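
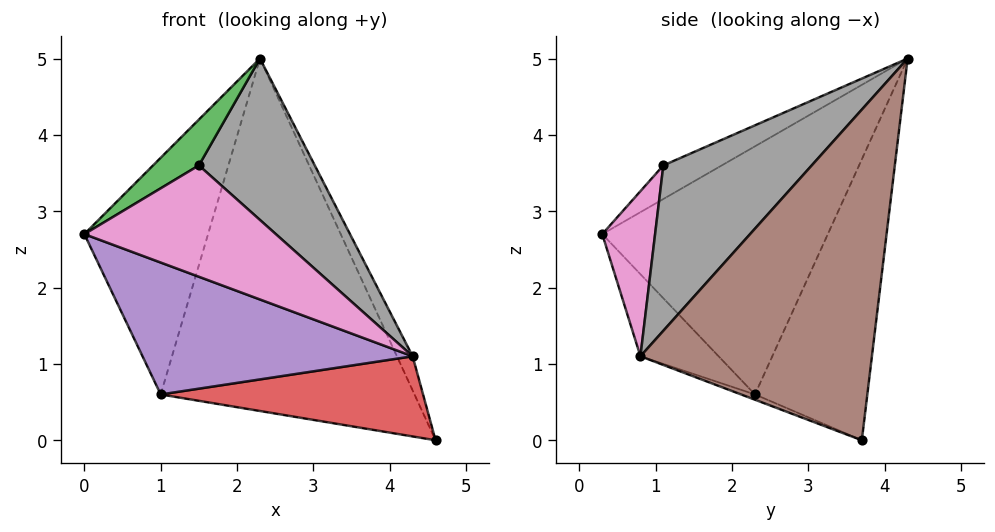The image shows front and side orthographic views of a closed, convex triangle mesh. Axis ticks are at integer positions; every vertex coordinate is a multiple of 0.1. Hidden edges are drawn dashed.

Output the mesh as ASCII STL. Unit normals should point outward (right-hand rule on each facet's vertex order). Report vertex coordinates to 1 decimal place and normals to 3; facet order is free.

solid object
 facet normal -0.876 0.480 0.040
  outer loop
   vertex 1.0 2.3 0.6
   vertex 0.0 0.3 2.7
   vertex 2.3 4.3 5.0
  endloop
 endfacet
 facet normal -0.388 0.877 -0.284
  outer loop
   vertex 1.0 2.3 0.6
   vertex 2.3 4.3 5.0
   vertex 4.6 3.7 0.0
  endloop
 endfacet
 facet normal -0.373 -0.292 0.881
  outer loop
   vertex 1.5 1.1 3.6
   vertex 2.3 4.3 5.0
   vertex 0.0 0.3 2.7
  endloop
 endfacet
 facet normal -0.019 -0.353 -0.935
  outer loop
   vertex 4.3 0.8 1.1
   vertex 1.0 2.3 0.6
   vertex 4.6 3.7 0.0
  endloop
 endfacet
 facet normal -0.192 -0.663 -0.723
  outer loop
   vertex 4.3 0.8 1.1
   vertex 0.0 0.3 2.7
   vertex 1.0 2.3 0.6
  endloop
 endfacet
 facet normal 0.910 0.062 0.411
  outer loop
   vertex 4.3 0.8 1.1
   vertex 4.6 3.7 0.0
   vertex 2.3 4.3 5.0
  endloop
 endfacet
 facet normal 0.246 -0.891 0.382
  outer loop
   vertex 4.3 0.8 1.1
   vertex 1.5 1.1 3.6
   vertex 0.0 0.3 2.7
  endloop
 endfacet
 facet normal 0.570 -0.445 0.691
  outer loop
   vertex 4.3 0.8 1.1
   vertex 2.3 4.3 5.0
   vertex 1.5 1.1 3.6
  endloop
 endfacet
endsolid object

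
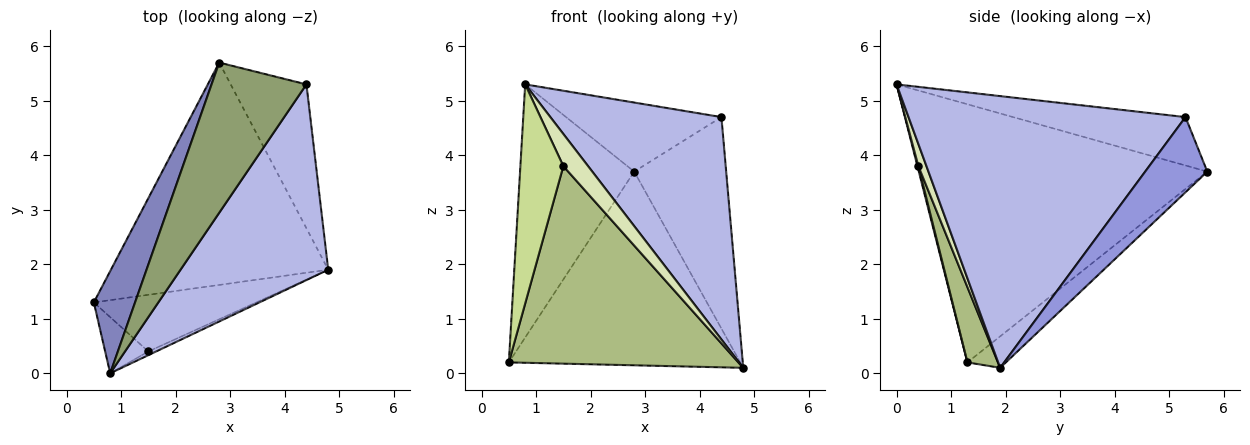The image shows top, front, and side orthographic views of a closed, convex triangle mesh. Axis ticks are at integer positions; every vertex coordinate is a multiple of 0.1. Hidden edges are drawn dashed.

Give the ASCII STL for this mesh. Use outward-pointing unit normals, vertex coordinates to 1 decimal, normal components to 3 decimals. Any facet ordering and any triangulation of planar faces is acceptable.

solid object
 facet normal -0.109 0.653 -0.750
  outer loop
   vertex 2.8 5.7 3.7
   vertex 4.8 1.9 0.1
   vertex 0.5 1.3 0.2
  endloop
 endfacet
 facet normal -0.920 0.364 0.147
  outer loop
   vertex 0.8 0.0 5.3
   vertex 2.8 5.7 3.7
   vertex 0.5 1.3 0.2
  endloop
 endfacet
 facet normal 0.487 0.722 -0.491
  outer loop
   vertex 4.4 5.3 4.7
   vertex 4.8 1.9 0.1
   vertex 2.8 5.7 3.7
  endloop
 endfacet
 facet normal 0.772 -0.477 0.420
  outer loop
   vertex 4.4 5.3 4.7
   vertex 0.8 0.0 5.3
   vertex 4.8 1.9 0.1
  endloop
 endfacet
 facet normal -0.420 0.379 0.824
  outer loop
   vertex 4.4 5.3 4.7
   vertex 2.8 5.7 3.7
   vertex 0.8 0.0 5.3
  endloop
 endfacet
 facet normal 0.127 -0.953 -0.274
  outer loop
   vertex 1.5 0.4 3.8
   vertex 0.5 1.3 0.2
   vertex 4.8 1.9 0.1
  endloop
 endfacet
 facet normal 0.022 -0.968 -0.248
  outer loop
   vertex 1.5 0.4 3.8
   vertex 0.8 0.0 5.3
   vertex 0.5 1.3 0.2
  endloop
 endfacet
 facet normal 0.308 -0.945 -0.108
  outer loop
   vertex 1.5 0.4 3.8
   vertex 4.8 1.9 0.1
   vertex 0.8 0.0 5.3
  endloop
 endfacet
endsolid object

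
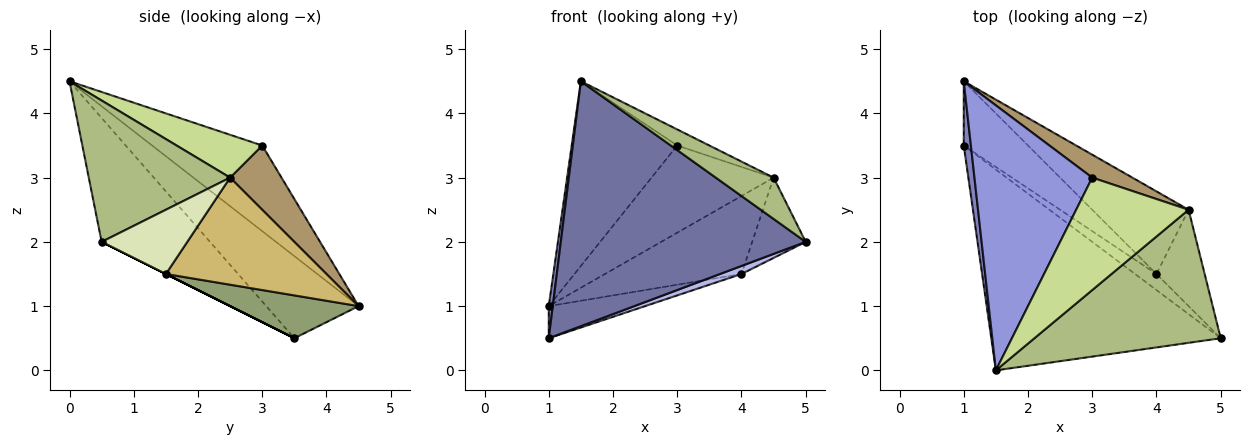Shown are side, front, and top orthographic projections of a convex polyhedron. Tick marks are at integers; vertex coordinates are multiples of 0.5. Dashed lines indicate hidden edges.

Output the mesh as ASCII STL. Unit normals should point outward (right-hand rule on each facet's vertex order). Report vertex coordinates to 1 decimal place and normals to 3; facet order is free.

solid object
 facet normal -0.324 -0.732 -0.600
  outer loop
   vertex 1.5 0.0 4.5
   vertex 1.0 3.5 0.5
   vertex 5.0 0.5 2.0
  endloop
 endfacet
 facet normal -0.995 -0.043 0.087
  outer loop
   vertex 1.0 4.5 1.0
   vertex 1.0 3.5 0.5
   vertex 1.5 0.0 4.5
  endloop
 endfacet
 facet normal -0.512 0.491 0.705
  outer loop
   vertex 3.0 3.0 3.5
   vertex 1.0 4.5 1.0
   vertex 1.5 0.0 4.5
  endloop
 endfacet
 facet normal 0.000 -0.447 -0.894
  outer loop
   vertex 4.0 1.5 1.5
   vertex 5.0 0.5 2.0
   vertex 1.0 3.5 0.5
  endloop
 endfacet
 facet normal 0.512 0.384 -0.768
  outer loop
   vertex 4.0 1.5 1.5
   vertex 1.0 3.5 0.5
   vertex 1.0 4.5 1.0
  endloop
 endfacet
 facet normal 0.587 -0.240 0.773
  outer loop
   vertex 4.5 2.5 3.0
   vertex 1.5 0.0 4.5
   vertex 5.0 0.5 2.0
  endloop
 endfacet
 facet normal 0.353 0.132 0.926
  outer loop
   vertex 4.5 2.5 3.0
   vertex 3.0 3.0 3.5
   vertex 1.5 0.0 4.5
  endloop
 endfacet
 facet normal 0.716 0.447 -0.537
  outer loop
   vertex 4.5 2.5 3.0
   vertex 5.0 0.5 2.0
   vertex 4.0 1.5 1.5
  endloop
 endfacet
 facet normal 0.377 0.896 0.236
  outer loop
   vertex 4.5 2.5 3.0
   vertex 1.0 4.5 1.0
   vertex 3.0 3.0 3.5
  endloop
 endfacet
 facet normal 0.628 0.534 -0.566
  outer loop
   vertex 4.5 2.5 3.0
   vertex 4.0 1.5 1.5
   vertex 1.0 4.5 1.0
  endloop
 endfacet
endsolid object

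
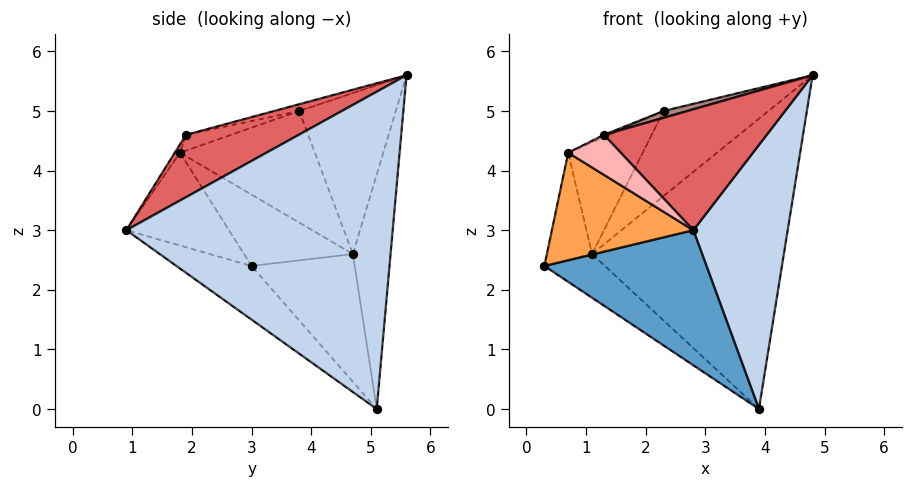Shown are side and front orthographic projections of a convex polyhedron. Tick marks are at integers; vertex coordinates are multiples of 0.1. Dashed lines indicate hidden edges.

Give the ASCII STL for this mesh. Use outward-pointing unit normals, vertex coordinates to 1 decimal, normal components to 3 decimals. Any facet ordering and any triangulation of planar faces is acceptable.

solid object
 facet normal -0.242 -0.521 -0.818
  outer loop
   vertex 3.9 5.1 0.0
   vertex 2.8 0.9 3.0
   vertex 0.3 3.0 2.4
  endloop
 endfacet
 facet normal 0.936 -0.331 -0.121
  outer loop
   vertex 3.9 5.1 0.0
   vertex 4.8 5.6 5.6
   vertex 2.8 0.9 3.0
  endloop
 endfacet
 facet normal -0.547 -0.755 -0.362
  outer loop
   vertex 0.7 1.8 4.3
   vertex 0.3 3.0 2.4
   vertex 2.8 0.9 3.0
  endloop
 endfacet
 facet normal -0.657 0.385 -0.648
  outer loop
   vertex 1.1 4.7 2.6
   vertex 3.9 5.1 0.0
   vertex 0.3 3.0 2.4
  endloop
 endfacet
 facet normal -0.192 0.980 -0.057
  outer loop
   vertex 1.1 4.7 2.6
   vertex 4.8 5.6 5.6
   vertex 3.9 5.1 0.0
  endloop
 endfacet
 facet normal -0.846 0.351 0.400
  outer loop
   vertex 1.1 4.7 2.6
   vertex 0.3 3.0 2.4
   vertex 0.7 1.8 4.3
  endloop
 endfacet
 facet normal 0.393 -0.568 0.723
  outer loop
   vertex 1.3 1.9 4.6
   vertex 2.8 0.9 3.0
   vertex 4.8 5.6 5.6
  endloop
 endfacet
 facet normal -0.087 -0.879 0.468
  outer loop
   vertex 1.3 1.9 4.6
   vertex 0.7 1.8 4.3
   vertex 2.8 0.9 3.0
  endloop
 endfacet
 facet normal -0.577 0.627 0.524
  outer loop
   vertex 2.3 3.8 5.0
   vertex 4.8 5.6 5.6
   vertex 1.1 4.7 2.6
  endloop
 endfacet
 facet normal -0.744 0.411 0.526
  outer loop
   vertex 2.3 3.8 5.0
   vertex 1.1 4.7 2.6
   vertex 0.7 1.8 4.3
  endloop
 endfacet
 facet normal -0.140 -0.133 0.981
  outer loop
   vertex 2.3 3.8 5.0
   vertex 1.3 1.9 4.6
   vertex 4.8 5.6 5.6
  endloop
 endfacet
 facet normal -0.453 0.051 0.890
  outer loop
   vertex 2.3 3.8 5.0
   vertex 0.7 1.8 4.3
   vertex 1.3 1.9 4.6
  endloop
 endfacet
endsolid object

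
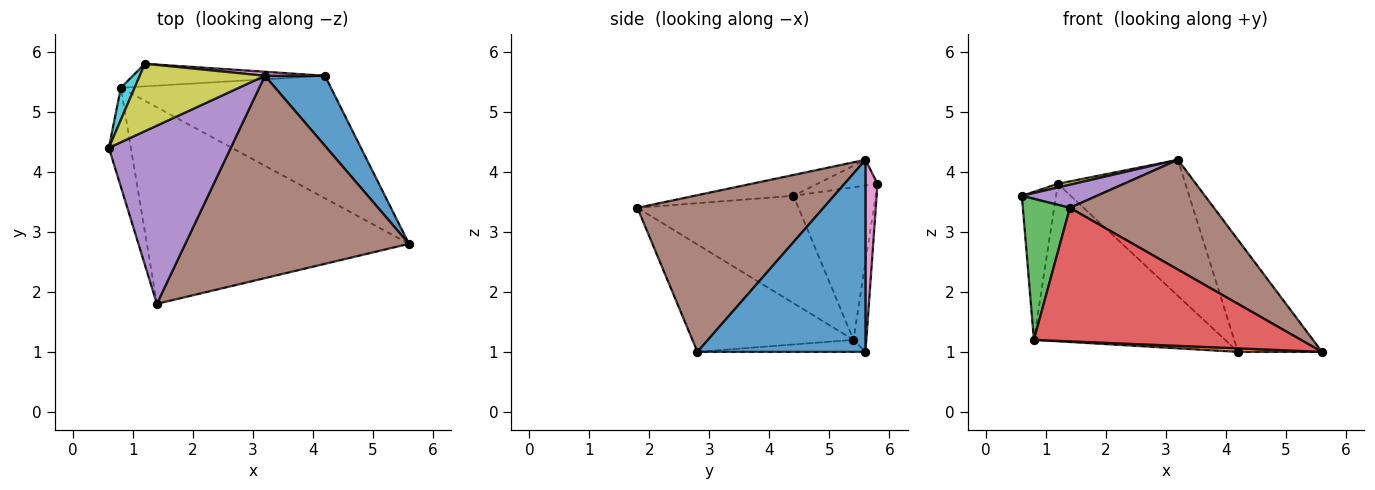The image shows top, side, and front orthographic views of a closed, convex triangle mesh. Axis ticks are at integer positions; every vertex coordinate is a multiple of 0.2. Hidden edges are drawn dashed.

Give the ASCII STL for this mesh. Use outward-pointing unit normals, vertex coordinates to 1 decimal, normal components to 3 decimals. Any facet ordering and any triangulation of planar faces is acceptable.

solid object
 facet normal 0.861 0.431 0.269
  outer loop
   vertex 3.2 5.6 4.2
   vertex 5.6 2.8 1.0
   vertex 4.2 5.6 1.0
  endloop
 endfacet
 facet normal -0.057 -0.029 -0.998
  outer loop
   vertex 0.8 5.4 1.2
   vertex 4.2 5.6 1.0
   vertex 5.6 2.8 1.0
  endloop
 endfacet
 facet normal -0.942 -0.275 -0.193
  outer loop
   vertex 1.4 1.8 3.4
   vertex 0.6 4.4 3.6
   vertex 0.8 5.4 1.2
  endloop
 endfacet
 facet normal -0.321 -0.532 -0.783
  outer loop
   vertex 1.4 1.8 3.4
   vertex 0.8 5.4 1.2
   vertex 5.6 2.8 1.0
  endloop
 endfacet
 facet normal -0.167 -0.127 0.978
  outer loop
   vertex 1.4 1.8 3.4
   vertex 3.2 5.6 4.2
   vertex 0.6 4.4 3.6
  endloop
 endfacet
 facet normal 0.524 -0.406 0.748
  outer loop
   vertex 1.4 1.8 3.4
   vertex 5.6 2.8 1.0
   vertex 3.2 5.6 4.2
  endloop
 endfacet
 facet normal 0.094 0.995 0.029
  outer loop
   vertex 1.2 5.8 3.8
   vertex 3.2 5.6 4.2
   vertex 4.2 5.6 1.0
  endloop
 endfacet
 facet normal -0.066 0.988 -0.142
  outer loop
   vertex 1.2 5.8 3.8
   vertex 4.2 5.6 1.0
   vertex 0.8 5.4 1.2
  endloop
 endfacet
 facet normal -0.201 -0.054 0.978
  outer loop
   vertex 1.2 5.8 3.8
   vertex 0.6 4.4 3.6
   vertex 3.2 5.6 4.2
  endloop
 endfacet
 facet normal -0.920 0.383 0.083
  outer loop
   vertex 1.2 5.8 3.8
   vertex 0.8 5.4 1.2
   vertex 0.6 4.4 3.6
  endloop
 endfacet
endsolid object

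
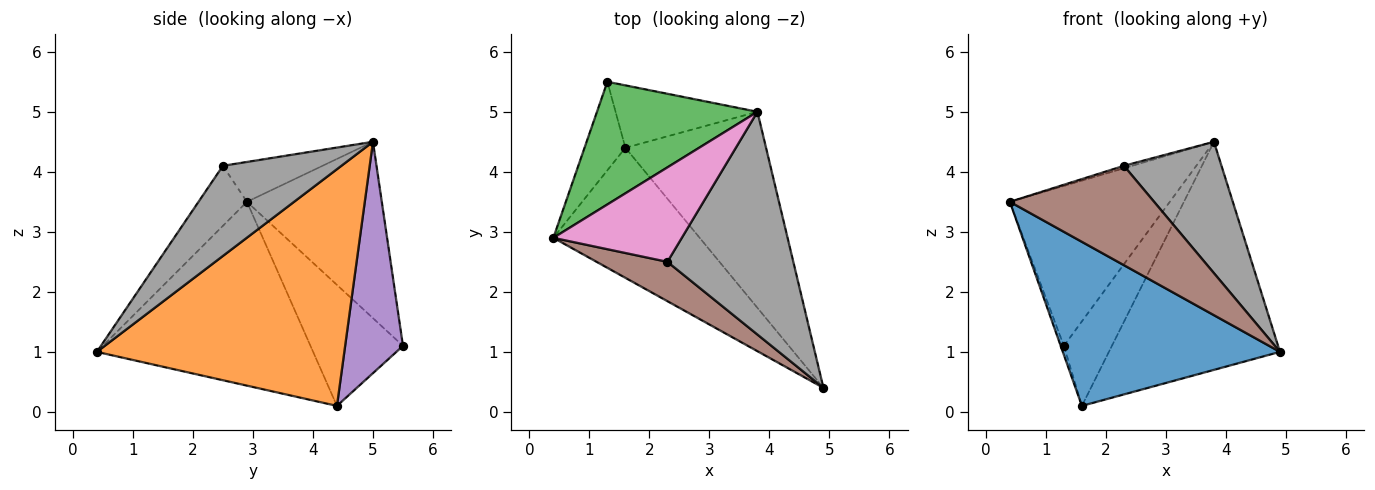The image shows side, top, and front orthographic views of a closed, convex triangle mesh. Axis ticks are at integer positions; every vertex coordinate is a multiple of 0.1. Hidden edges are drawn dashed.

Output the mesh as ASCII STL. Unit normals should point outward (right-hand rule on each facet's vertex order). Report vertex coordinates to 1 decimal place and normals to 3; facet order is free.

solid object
 facet normal -0.615 -0.618 -0.490
  outer loop
   vertex 1.6 4.4 0.1
   vertex 4.9 0.4 1.0
   vertex 0.4 2.9 3.5
  endloop
 endfacet
 facet normal 0.739 0.511 -0.439
  outer loop
   vertex 1.6 4.4 0.1
   vertex 3.8 5.0 4.5
   vertex 4.9 0.4 1.0
  endloop
 endfacet
 facet normal -0.556 0.659 0.506
  outer loop
   vertex 1.3 5.5 1.1
   vertex 0.4 2.9 3.5
   vertex 3.8 5.0 4.5
  endloop
 endfacet
 facet normal -0.947 0.033 -0.320
  outer loop
   vertex 1.3 5.5 1.1
   vertex 1.6 4.4 0.1
   vertex 0.4 2.9 3.5
  endloop
 endfacet
 facet normal 0.696 0.578 -0.427
  outer loop
   vertex 1.3 5.5 1.1
   vertex 3.8 5.0 4.5
   vertex 1.6 4.4 0.1
  endloop
 endfacet
 facet normal -0.298 -0.888 0.351
  outer loop
   vertex 2.3 2.5 4.1
   vertex 0.4 2.9 3.5
   vertex 4.9 0.4 1.0
  endloop
 endfacet
 facet normal -0.296 0.025 0.955
  outer loop
   vertex 2.3 2.5 4.1
   vertex 3.8 5.0 4.5
   vertex 0.4 2.9 3.5
  endloop
 endfacet
 facet normal 0.525 -0.432 0.733
  outer loop
   vertex 2.3 2.5 4.1
   vertex 4.9 0.4 1.0
   vertex 3.8 5.0 4.5
  endloop
 endfacet
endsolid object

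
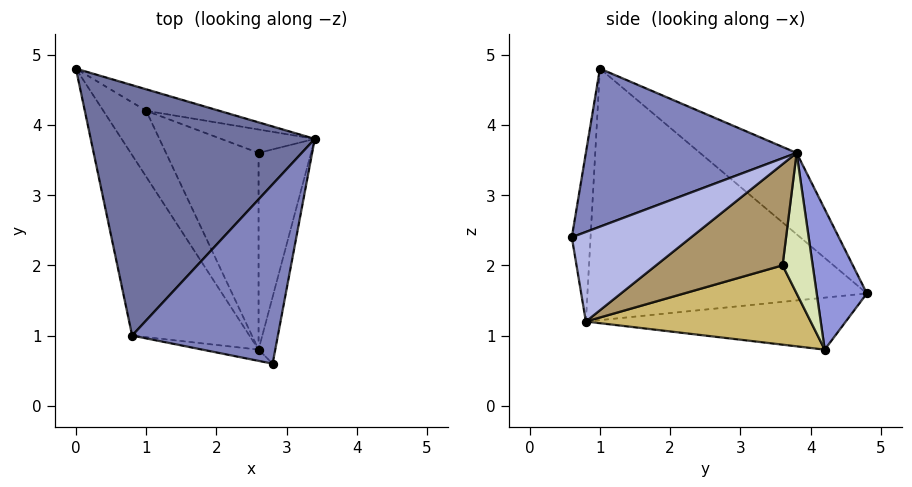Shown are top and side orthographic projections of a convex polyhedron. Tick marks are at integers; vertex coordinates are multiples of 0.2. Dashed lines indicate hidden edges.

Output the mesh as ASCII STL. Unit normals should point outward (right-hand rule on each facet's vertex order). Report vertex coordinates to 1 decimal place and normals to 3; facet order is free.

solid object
 facet normal -0.277 0.584 0.763
  outer loop
   vertex 0.8 1.0 4.8
   vertex 3.4 3.8 3.6
   vertex 0.0 4.8 1.6
  endloop
 endfacet
 facet normal 0.684 -0.365 0.631
  outer loop
   vertex 2.8 0.6 2.4
   vertex 3.4 3.8 3.6
   vertex 0.8 1.0 4.8
  endloop
 endfacet
 facet normal 0.382 0.902 -0.199
  outer loop
   vertex 1.0 4.2 0.8
   vertex 0.0 4.8 1.6
   vertex 3.4 3.8 3.6
  endloop
 endfacet
 facet normal 0.977 -0.115 -0.182
  outer loop
   vertex 2.6 0.8 1.2
   vertex 3.4 3.8 3.6
   vertex 2.8 0.6 2.4
  endloop
 endfacet
 facet normal -0.314 -0.943 -0.105
  outer loop
   vertex 2.6 0.8 1.2
   vertex 2.8 0.6 2.4
   vertex 0.8 1.0 4.8
  endloop
 endfacet
 facet normal -0.795 -0.480 -0.371
  outer loop
   vertex 2.6 0.8 1.2
   vertex 0.8 1.0 4.8
   vertex 0.0 4.8 1.6
  endloop
 endfacet
 facet normal -0.707 -0.401 -0.583
  outer loop
   vertex 2.6 0.8 1.2
   vertex 0.0 4.8 1.6
   vertex 1.0 4.2 0.8
  endloop
 endfacet
 facet normal 0.557 0.743 -0.371
  outer loop
   vertex 2.6 3.6 2.0
   vertex 1.0 4.2 0.8
   vertex 3.4 3.8 3.6
  endloop
 endfacet
 facet normal 0.880 0.130 -0.456
  outer loop
   vertex 2.6 3.6 2.0
   vertex 3.4 3.8 3.6
   vertex 2.6 0.8 1.2
  endloop
 endfacet
 facet normal 0.636 0.212 -0.742
  outer loop
   vertex 2.6 3.6 2.0
   vertex 2.6 0.8 1.2
   vertex 1.0 4.2 0.8
  endloop
 endfacet
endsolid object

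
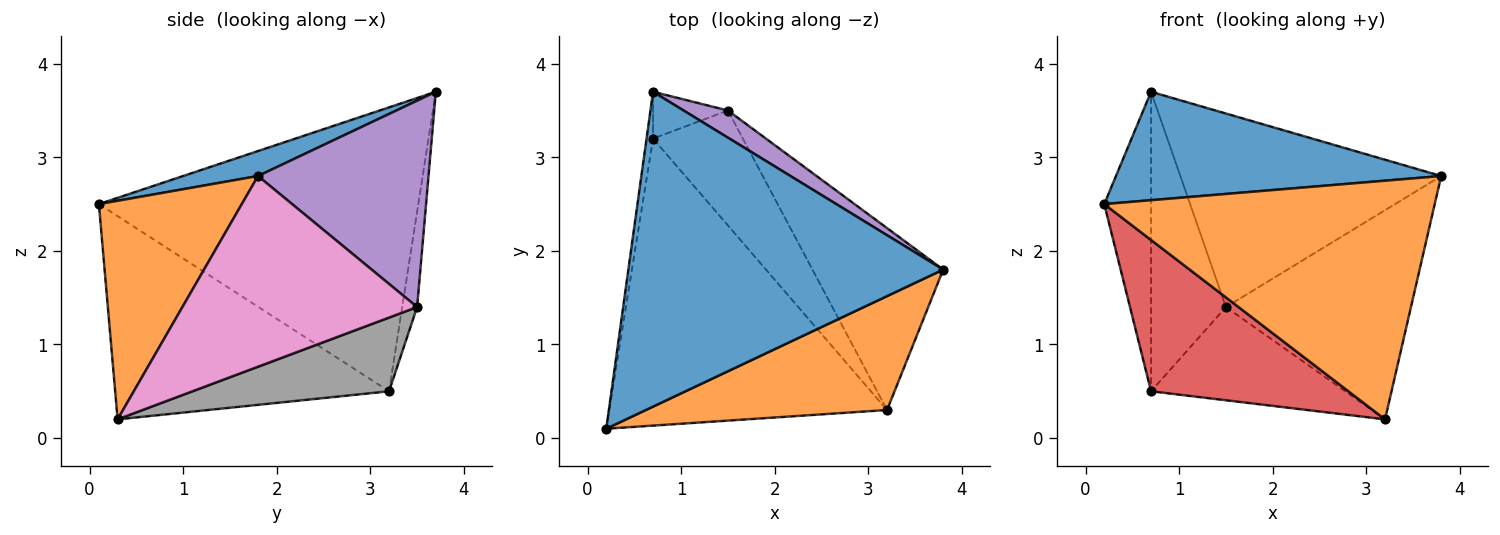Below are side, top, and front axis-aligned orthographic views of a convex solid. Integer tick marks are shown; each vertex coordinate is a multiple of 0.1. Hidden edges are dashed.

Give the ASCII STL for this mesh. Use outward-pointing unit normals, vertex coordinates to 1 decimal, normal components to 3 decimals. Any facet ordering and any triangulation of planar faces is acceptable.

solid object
 facet normal 0.075 -0.325 0.943
  outer loop
   vertex 0.7 3.7 3.7
   vertex 0.2 0.1 2.5
   vertex 3.8 1.8 2.8
  endloop
 endfacet
 facet normal 0.364 -0.841 0.401
  outer loop
   vertex 3.2 0.3 0.2
   vertex 3.8 1.8 2.8
   vertex 0.2 0.1 2.5
  endloop
 endfacet
 facet normal -0.989 0.145 -0.023
  outer loop
   vertex 0.7 3.2 0.5
   vertex 0.2 0.1 2.5
   vertex 0.7 3.7 3.7
  endloop
 endfacet
 facet normal -0.543 -0.392 -0.743
  outer loop
   vertex 0.7 3.2 0.5
   vertex 3.2 0.3 0.2
   vertex 0.2 0.1 2.5
  endloop
 endfacet
 facet normal 0.543 0.831 0.117
  outer loop
   vertex 1.5 3.5 1.4
   vertex 0.7 3.7 3.7
   vertex 3.8 1.8 2.8
  endloop
 endfacet
 facet normal -0.193 0.969 -0.151
  outer loop
   vertex 1.5 3.5 1.4
   vertex 0.7 3.2 0.5
   vertex 0.7 3.7 3.7
  endloop
 endfacet
 facet normal 0.691 0.545 -0.474
  outer loop
   vertex 1.5 3.5 1.4
   vertex 3.8 1.8 2.8
   vertex 3.2 0.3 0.2
  endloop
 endfacet
 facet normal 0.538 0.531 -0.655
  outer loop
   vertex 1.5 3.5 1.4
   vertex 3.2 0.3 0.2
   vertex 0.7 3.2 0.5
  endloop
 endfacet
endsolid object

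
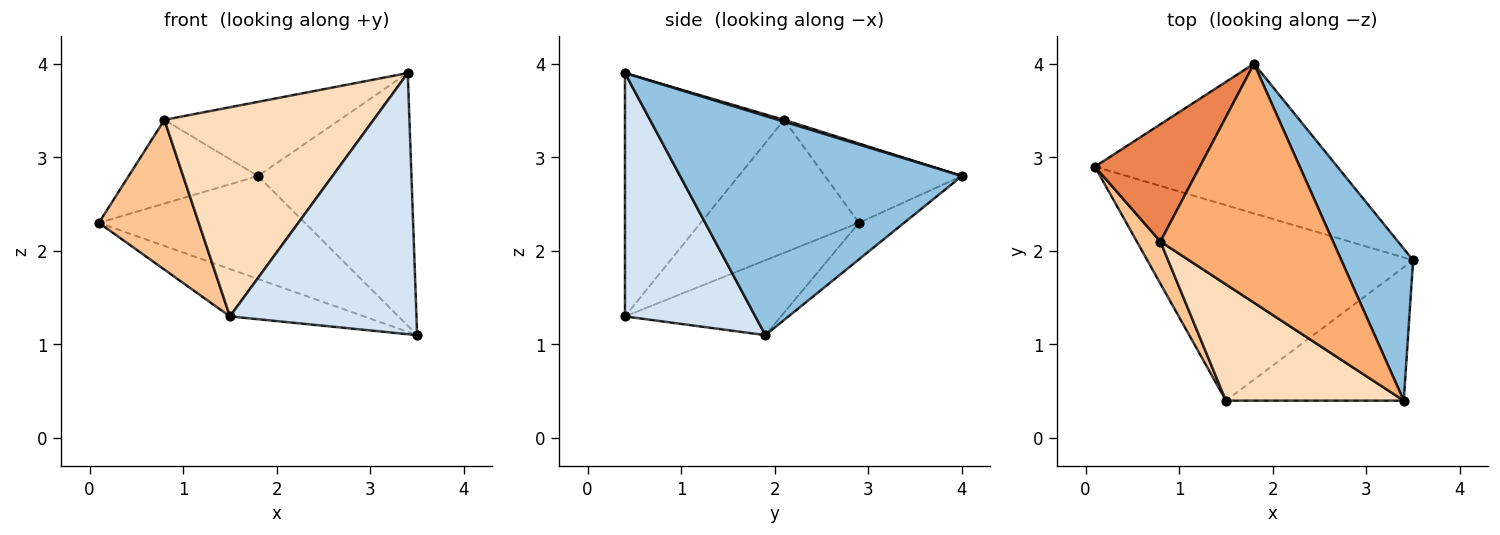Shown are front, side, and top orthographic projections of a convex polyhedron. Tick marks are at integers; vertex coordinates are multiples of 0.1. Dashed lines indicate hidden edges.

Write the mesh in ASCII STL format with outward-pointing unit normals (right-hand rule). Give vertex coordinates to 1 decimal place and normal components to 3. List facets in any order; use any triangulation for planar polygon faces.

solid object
 facet normal -0.123 0.562 -0.818
  outer loop
   vertex 1.8 4.0 2.8
   vertex 3.5 1.9 1.1
   vertex 0.1 2.9 2.3
  endloop
 endfacet
 facet normal 0.844 0.460 0.276
  outer loop
   vertex 3.4 0.4 3.9
   vertex 3.5 1.9 1.1
   vertex 1.8 4.0 2.8
  endloop
 endfacet
 facet normal -0.264 0.227 -0.937
  outer loop
   vertex 1.5 0.4 1.3
   vertex 0.1 2.9 2.3
   vertex 3.5 1.9 1.1
  endloop
 endfacet
 facet normal 0.528 -0.756 -0.386
  outer loop
   vertex 1.5 0.4 1.3
   vertex 3.5 1.9 1.1
   vertex 3.4 0.4 3.9
  endloop
 endfacet
 facet normal -0.524 0.495 0.693
  outer loop
   vertex 0.8 2.1 3.4
   vertex 1.8 4.0 2.8
   vertex 0.1 2.9 2.3
  endloop
 endfacet
 facet normal 0.010 0.296 0.955
  outer loop
   vertex 0.8 2.1 3.4
   vertex 3.4 0.4 3.9
   vertex 1.8 4.0 2.8
  endloop
 endfacet
 facet normal -0.836 -0.528 0.148
  outer loop
   vertex 0.8 2.1 3.4
   vertex 0.1 2.9 2.3
   vertex 1.5 0.4 1.3
  endloop
 endfacet
 facet normal -0.554 -0.728 0.405
  outer loop
   vertex 0.8 2.1 3.4
   vertex 1.5 0.4 1.3
   vertex 3.4 0.4 3.9
  endloop
 endfacet
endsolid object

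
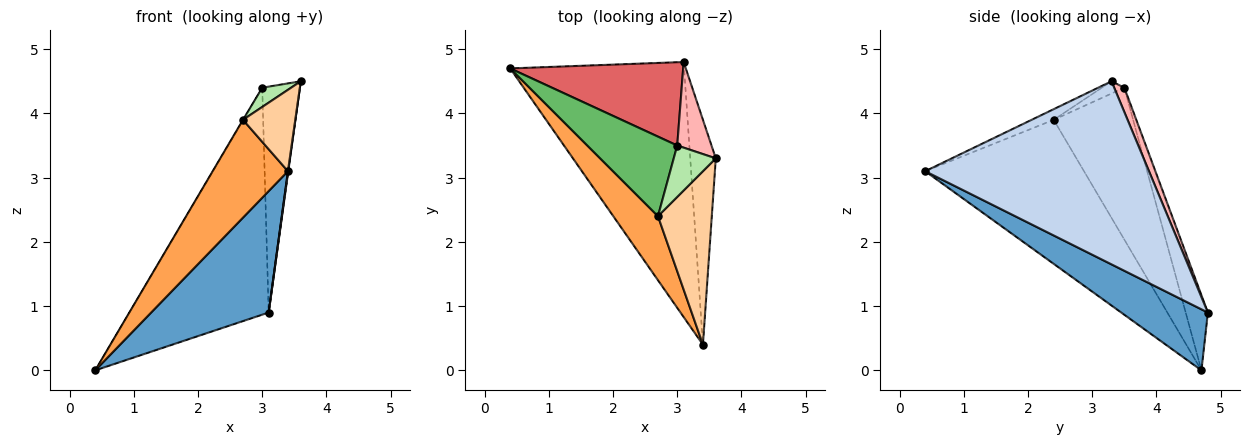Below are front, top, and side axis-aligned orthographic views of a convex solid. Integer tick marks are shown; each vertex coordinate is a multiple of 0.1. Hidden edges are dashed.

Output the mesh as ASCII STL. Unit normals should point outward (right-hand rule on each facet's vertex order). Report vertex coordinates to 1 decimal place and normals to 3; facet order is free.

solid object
 facet normal 0.302 -0.410 -0.861
  outer loop
   vertex 3.1 4.8 0.9
   vertex 3.4 0.4 3.1
   vertex 0.4 4.7 0.0
  endloop
 endfacet
 facet normal 0.990 -0.002 -0.138
  outer loop
   vertex 3.1 4.8 0.9
   vertex 3.6 3.3 4.5
   vertex 3.4 0.4 3.1
  endloop
 endfacet
 facet normal -0.870 -0.412 0.270
  outer loop
   vertex 2.7 2.4 3.9
   vertex 0.4 4.7 0.0
   vertex 3.4 0.4 3.1
  endloop
 endfacet
 facet normal -0.176 -0.418 0.891
  outer loop
   vertex 2.7 2.4 3.9
   vertex 3.4 0.4 3.1
   vertex 3.6 3.3 4.5
  endloop
 endfacet
 facet normal -0.861 0.003 0.509
  outer loop
   vertex 3.0 3.5 4.4
   vertex 0.4 4.7 0.0
   vertex 2.7 2.4 3.9
  endloop
 endfacet
 facet normal -0.263 -0.339 0.903
  outer loop
   vertex 3.0 3.5 4.4
   vertex 2.7 2.4 3.9
   vertex 3.6 3.3 4.5
  endloop
 endfacet
 facet normal -0.148 0.928 0.341
  outer loop
   vertex 3.0 3.5 4.4
   vertex 3.1 4.8 0.9
   vertex 0.4 4.7 0.0
  endloop
 endfacet
 facet normal 0.245 0.907 0.344
  outer loop
   vertex 3.0 3.5 4.4
   vertex 3.6 3.3 4.5
   vertex 3.1 4.8 0.9
  endloop
 endfacet
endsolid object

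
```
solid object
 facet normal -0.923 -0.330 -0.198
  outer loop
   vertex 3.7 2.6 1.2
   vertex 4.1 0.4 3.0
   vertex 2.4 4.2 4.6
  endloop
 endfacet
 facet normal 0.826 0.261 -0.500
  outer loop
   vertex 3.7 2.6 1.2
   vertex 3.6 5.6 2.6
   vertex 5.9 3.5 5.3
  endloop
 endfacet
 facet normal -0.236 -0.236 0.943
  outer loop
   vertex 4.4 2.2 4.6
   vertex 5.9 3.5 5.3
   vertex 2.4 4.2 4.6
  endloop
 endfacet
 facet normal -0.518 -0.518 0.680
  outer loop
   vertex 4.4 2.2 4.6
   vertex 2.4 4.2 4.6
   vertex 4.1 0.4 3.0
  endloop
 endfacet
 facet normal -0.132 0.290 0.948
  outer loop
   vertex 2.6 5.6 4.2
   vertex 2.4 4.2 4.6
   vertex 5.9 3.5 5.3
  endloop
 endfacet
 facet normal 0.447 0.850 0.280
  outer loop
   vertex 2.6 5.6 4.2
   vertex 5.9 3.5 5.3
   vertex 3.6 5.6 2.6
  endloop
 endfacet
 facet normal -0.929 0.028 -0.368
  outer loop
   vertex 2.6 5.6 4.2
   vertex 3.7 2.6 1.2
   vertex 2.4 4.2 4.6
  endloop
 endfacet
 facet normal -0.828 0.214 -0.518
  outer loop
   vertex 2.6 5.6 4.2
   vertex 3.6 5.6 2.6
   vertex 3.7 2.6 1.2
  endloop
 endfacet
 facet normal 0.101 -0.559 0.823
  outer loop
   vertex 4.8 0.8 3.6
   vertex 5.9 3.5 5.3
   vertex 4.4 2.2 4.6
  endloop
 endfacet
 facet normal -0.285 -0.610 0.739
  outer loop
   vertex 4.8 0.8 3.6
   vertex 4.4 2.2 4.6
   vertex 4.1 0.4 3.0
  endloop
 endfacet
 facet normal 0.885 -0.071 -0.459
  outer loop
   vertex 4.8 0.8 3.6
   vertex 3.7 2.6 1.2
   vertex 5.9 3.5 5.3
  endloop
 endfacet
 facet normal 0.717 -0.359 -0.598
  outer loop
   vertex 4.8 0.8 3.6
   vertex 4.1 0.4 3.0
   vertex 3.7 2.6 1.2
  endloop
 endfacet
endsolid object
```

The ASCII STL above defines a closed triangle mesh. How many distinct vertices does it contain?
8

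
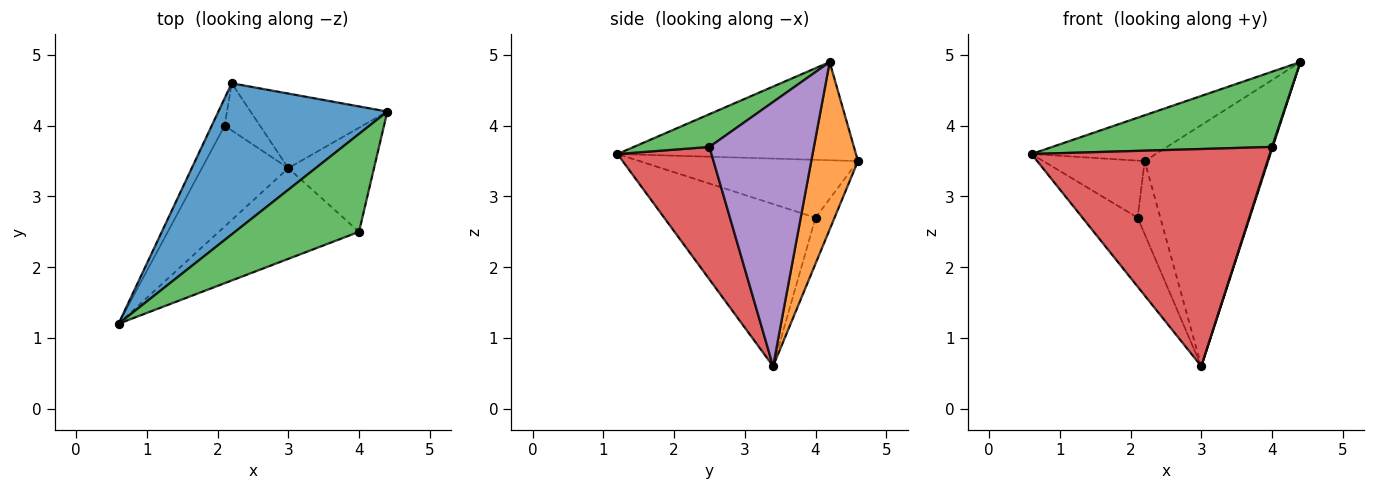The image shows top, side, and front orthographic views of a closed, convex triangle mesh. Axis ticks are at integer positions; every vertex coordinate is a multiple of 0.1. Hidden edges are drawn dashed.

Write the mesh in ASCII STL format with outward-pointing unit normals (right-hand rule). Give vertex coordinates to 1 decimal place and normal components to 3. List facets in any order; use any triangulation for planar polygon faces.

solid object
 facet normal -0.486 0.253 0.836
  outer loop
   vertex 2.2 4.6 3.5
   vertex 0.6 1.2 3.6
   vertex 4.4 4.2 4.9
  endloop
 endfacet
 facet normal 0.340 0.898 -0.278
  outer loop
   vertex 3.0 3.4 0.6
   vertex 2.2 4.6 3.5
   vertex 4.4 4.2 4.9
  endloop
 endfacet
 facet normal 0.205 -0.596 0.776
  outer loop
   vertex 4.0 2.5 3.7
   vertex 4.4 4.2 4.9
   vertex 0.6 1.2 3.6
  endloop
 endfacet
 facet normal 0.342 -0.867 -0.362
  outer loop
   vertex 4.0 2.5 3.7
   vertex 0.6 1.2 3.6
   vertex 3.0 3.4 0.6
  endloop
 endfacet
 facet normal 0.951 -0.006 -0.309
  outer loop
   vertex 4.0 2.5 3.7
   vertex 3.0 3.4 0.6
   vertex 4.4 4.2 4.9
  endloop
 endfacet
 facet normal -0.889 0.413 -0.198
  outer loop
   vertex 2.1 4.0 2.7
   vertex 0.6 1.2 3.6
   vertex 2.2 4.6 3.5
  endloop
 endfacet
 facet normal -0.840 0.306 -0.448
  outer loop
   vertex 2.1 4.0 2.7
   vertex 3.0 3.4 0.6
   vertex 0.6 1.2 3.6
  endloop
 endfacet
 facet normal -0.576 0.687 -0.443
  outer loop
   vertex 2.1 4.0 2.7
   vertex 2.2 4.6 3.5
   vertex 3.0 3.4 0.6
  endloop
 endfacet
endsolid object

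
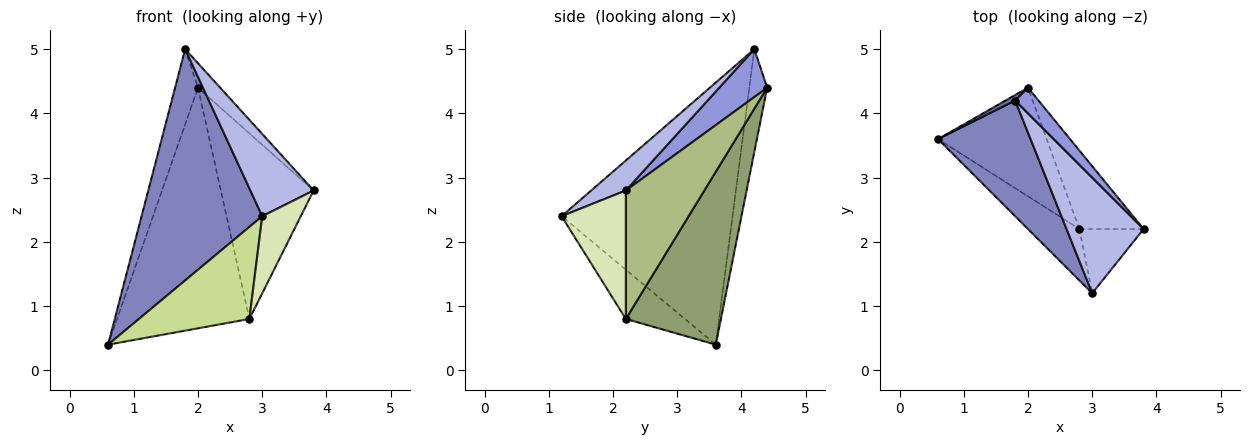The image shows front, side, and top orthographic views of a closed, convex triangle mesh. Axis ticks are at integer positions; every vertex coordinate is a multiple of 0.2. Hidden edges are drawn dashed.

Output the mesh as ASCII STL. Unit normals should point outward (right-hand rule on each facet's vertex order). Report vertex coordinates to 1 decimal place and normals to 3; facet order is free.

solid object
 facet normal -0.614 0.787 0.058
  outer loop
   vertex 1.8 4.2 5.0
   vertex 2.0 4.4 4.4
   vertex 0.6 3.6 0.4
  endloop
 endfacet
 facet normal -0.785 -0.554 0.277
  outer loop
   vertex 1.8 4.2 5.0
   vertex 0.6 3.6 0.4
   vertex 3.0 1.2 2.4
  endloop
 endfacet
 facet normal 0.830 0.384 0.405
  outer loop
   vertex 1.8 4.2 5.0
   vertex 3.8 2.2 2.8
   vertex 2.0 4.4 4.4
  endloop
 endfacet
 facet normal 0.302 -0.552 0.777
  outer loop
   vertex 1.8 4.2 5.0
   vertex 3.0 1.2 2.4
   vertex 3.8 2.2 2.8
  endloop
 endfacet
 facet normal 0.548 0.762 -0.344
  outer loop
   vertex 2.8 2.2 0.8
   vertex 0.6 3.6 0.4
   vertex 2.0 4.4 4.4
  endloop
 endfacet
 facet normal 0.615 0.726 -0.307
  outer loop
   vertex 2.8 2.2 0.8
   vertex 2.0 4.4 4.4
   vertex 3.8 2.2 2.8
  endloop
 endfacet
 facet normal -0.423 -0.791 -0.442
  outer loop
   vertex 2.8 2.2 0.8
   vertex 3.0 1.2 2.4
   vertex 0.6 3.6 0.4
  endloop
 endfacet
 facet normal 0.788 -0.473 -0.394
  outer loop
   vertex 2.8 2.2 0.8
   vertex 3.8 2.2 2.8
   vertex 3.0 1.2 2.4
  endloop
 endfacet
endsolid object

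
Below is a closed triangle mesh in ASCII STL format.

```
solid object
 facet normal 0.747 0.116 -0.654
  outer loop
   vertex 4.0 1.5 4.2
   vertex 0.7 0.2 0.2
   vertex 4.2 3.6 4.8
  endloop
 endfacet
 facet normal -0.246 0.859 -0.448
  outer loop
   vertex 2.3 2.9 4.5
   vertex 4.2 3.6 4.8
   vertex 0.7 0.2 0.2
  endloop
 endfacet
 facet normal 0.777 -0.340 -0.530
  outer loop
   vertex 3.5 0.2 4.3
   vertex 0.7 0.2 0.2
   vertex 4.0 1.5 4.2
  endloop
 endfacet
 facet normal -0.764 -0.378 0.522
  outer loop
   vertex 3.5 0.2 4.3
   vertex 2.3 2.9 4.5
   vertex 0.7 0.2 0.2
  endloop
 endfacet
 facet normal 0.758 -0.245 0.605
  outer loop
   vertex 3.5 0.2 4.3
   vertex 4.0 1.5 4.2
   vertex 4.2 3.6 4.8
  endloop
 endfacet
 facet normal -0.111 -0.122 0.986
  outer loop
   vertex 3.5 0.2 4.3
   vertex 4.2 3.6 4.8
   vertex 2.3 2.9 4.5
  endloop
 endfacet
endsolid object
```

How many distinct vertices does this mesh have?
5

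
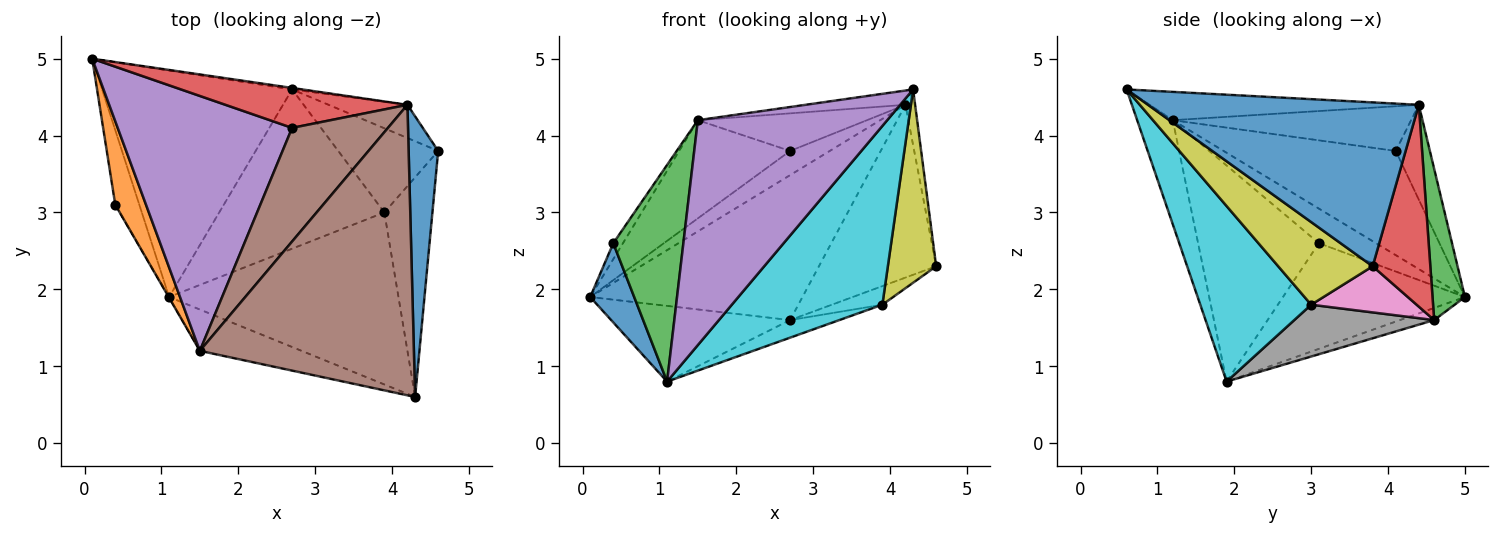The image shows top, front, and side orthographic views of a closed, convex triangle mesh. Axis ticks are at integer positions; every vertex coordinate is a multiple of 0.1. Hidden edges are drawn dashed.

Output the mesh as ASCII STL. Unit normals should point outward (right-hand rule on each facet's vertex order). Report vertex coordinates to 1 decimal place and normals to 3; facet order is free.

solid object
 facet normal 0.984 0.035 0.177
  outer loop
   vertex 4.2 4.4 4.4
   vertex 4.3 0.6 4.6
   vertex 4.6 3.8 2.3
  endloop
 endfacet
 facet normal -0.061 0.316 -0.947
  outer loop
   vertex 2.7 4.6 1.6
   vertex 1.1 1.9 0.8
   vertex 0.1 5.0 1.9
  endloop
 endfacet
 facet normal 0.151 0.988 -0.010
  outer loop
   vertex 2.7 4.6 1.6
   vertex 0.1 5.0 1.9
   vertex 4.2 4.4 4.4
  endloop
 endfacet
 facet normal 0.435 0.884 -0.170
  outer loop
   vertex 2.7 4.6 1.6
   vertex 4.2 4.4 4.4
   vertex 4.6 3.8 2.3
  endloop
 endfacet
 facet normal -0.182 -0.967 -0.178
  outer loop
   vertex 1.5 1.2 4.2
   vertex 1.1 1.9 0.8
   vertex 4.3 0.6 4.6
  endloop
 endfacet
 facet normal -0.131 0.049 0.990
  outer loop
   vertex 1.5 1.2 4.2
   vertex 4.3 0.6 4.6
   vertex 4.2 4.4 4.4
  endloop
 endfacet
 facet normal 0.411 0.197 -0.890
  outer loop
   vertex 3.9 3.0 1.8
   vertex 2.7 4.6 1.6
   vertex 4.6 3.8 2.3
  endloop
 endfacet
 facet normal 0.298 0.105 -0.949
  outer loop
   vertex 3.9 3.0 1.8
   vertex 1.1 1.9 0.8
   vertex 2.7 4.6 1.6
  endloop
 endfacet
 facet normal 0.791 -0.405 -0.460
  outer loop
   vertex 3.9 3.0 1.8
   vertex 4.6 3.8 2.3
   vertex 4.3 0.6 4.6
  endloop
 endfacet
 facet normal 0.469 -0.636 -0.613
  outer loop
   vertex 3.9 3.0 1.8
   vertex 4.3 0.6 4.6
   vertex 1.1 1.9 0.8
  endloop
 endfacet
 facet normal -0.949 -0.229 -0.216
  outer loop
   vertex 0.4 3.1 2.6
   vertex 0.1 5.0 1.9
   vertex 1.1 1.9 0.8
  endloop
 endfacet
 facet normal -0.741 0.126 0.659
  outer loop
   vertex 0.4 3.1 2.6
   vertex 1.5 1.2 4.2
   vertex 0.1 5.0 1.9
  endloop
 endfacet
 facet normal -0.865 -0.502 -0.002
  outer loop
   vertex 0.4 3.1 2.6
   vertex 1.1 1.9 0.8
   vertex 1.5 1.2 4.2
  endloop
 endfacet
 facet normal -0.407 0.473 0.781
  outer loop
   vertex 2.7 4.1 3.8
   vertex 4.2 4.4 4.4
   vertex 0.1 5.0 1.9
  endloop
 endfacet
 facet normal -0.487 0.314 0.815
  outer loop
   vertex 2.7 4.1 3.8
   vertex 0.1 5.0 1.9
   vertex 1.5 1.2 4.2
  endloop
 endfacet
 facet normal -0.405 0.287 0.868
  outer loop
   vertex 2.7 4.1 3.8
   vertex 1.5 1.2 4.2
   vertex 4.2 4.4 4.4
  endloop
 endfacet
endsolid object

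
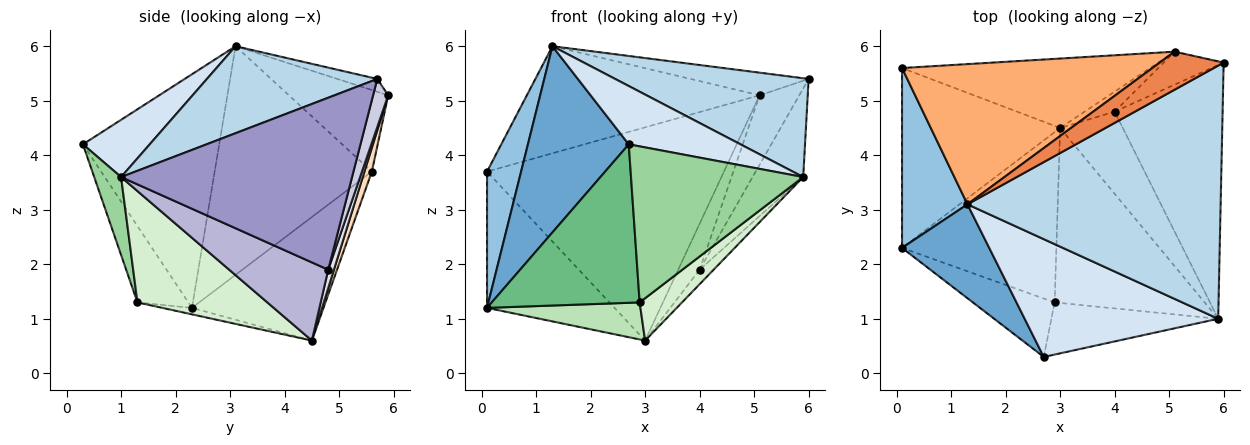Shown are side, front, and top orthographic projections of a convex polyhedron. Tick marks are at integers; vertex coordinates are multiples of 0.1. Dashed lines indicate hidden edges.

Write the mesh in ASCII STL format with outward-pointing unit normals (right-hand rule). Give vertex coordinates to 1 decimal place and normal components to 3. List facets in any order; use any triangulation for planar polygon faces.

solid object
 facet normal -0.770 -0.570 0.287
  outer loop
   vertex 1.3 3.1 6.0
   vertex 0.1 2.3 1.2
   vertex 2.7 0.3 4.2
  endloop
 endfacet
 facet normal -0.941 -0.204 0.269
  outer loop
   vertex 0.1 5.6 3.7
   vertex 0.1 2.3 1.2
   vertex 1.3 3.1 6.0
  endloop
 endfacet
 facet normal 0.305 -0.346 0.887
  outer loop
   vertex 5.9 1.0 3.6
   vertex 6.0 5.7 5.4
   vertex 1.3 3.1 6.0
  endloop
 endfacet
 facet normal 0.256 -0.429 0.866
  outer loop
   vertex 5.9 1.0 3.6
   vertex 1.3 3.1 6.0
   vertex 2.7 0.3 4.2
  endloop
 endfacet
 facet normal -0.170 0.504 0.847
  outer loop
   vertex 5.1 5.9 5.1
   vertex 1.3 3.1 6.0
   vertex 6.0 5.7 5.4
  endloop
 endfacet
 facet normal -0.251 0.588 0.769
  outer loop
   vertex 5.1 5.9 5.1
   vertex 0.1 5.6 3.7
   vertex 1.3 3.1 6.0
  endloop
 endfacet
 facet normal -0.529 0.513 -0.677
  outer loop
   vertex 3.0 4.5 0.6
   vertex 0.1 2.3 1.2
   vertex 0.1 5.6 3.7
  endloop
 endfacet
 facet normal 0.030 0.950 -0.310
  outer loop
   vertex 3.0 4.5 0.6
   vertex 0.1 5.6 3.7
   vertex 5.1 5.9 5.1
  endloop
 endfacet
 facet normal -0.307 -0.893 -0.329
  outer loop
   vertex 2.9 1.3 1.3
   vertex 2.7 0.3 4.2
   vertex 0.1 2.3 1.2
  endloop
 endfacet
 facet normal 0.146 -0.938 -0.313
  outer loop
   vertex 2.9 1.3 1.3
   vertex 5.9 1.0 3.6
   vertex 2.7 0.3 4.2
  endloop
 endfacet
 facet normal -0.041 -0.212 -0.976
  outer loop
   vertex 2.9 1.3 1.3
   vertex 0.1 2.3 1.2
   vertex 3.0 4.5 0.6
  endloop
 endfacet
 facet normal 0.585 -0.191 -0.788
  outer loop
   vertex 2.9 1.3 1.3
   vertex 3.0 4.5 0.6
   vertex 5.9 1.0 3.6
  endloop
 endfacet
 facet normal 0.833 0.182 -0.523
  outer loop
   vertex 4.0 4.8 1.9
   vertex 6.0 5.7 5.4
   vertex 5.9 1.0 3.6
  endloop
 endfacet
 facet normal 0.775 0.110 -0.622
  outer loop
   vertex 4.0 4.8 1.9
   vertex 5.9 1.0 3.6
   vertex 3.0 4.5 0.6
  endloop
 endfacet
 facet normal 0.325 0.854 -0.405
  outer loop
   vertex 4.0 4.8 1.9
   vertex 5.1 5.9 5.1
   vertex 6.0 5.7 5.4
  endloop
 endfacet
 facet normal 0.237 0.891 -0.388
  outer loop
   vertex 4.0 4.8 1.9
   vertex 3.0 4.5 0.6
   vertex 5.1 5.9 5.1
  endloop
 endfacet
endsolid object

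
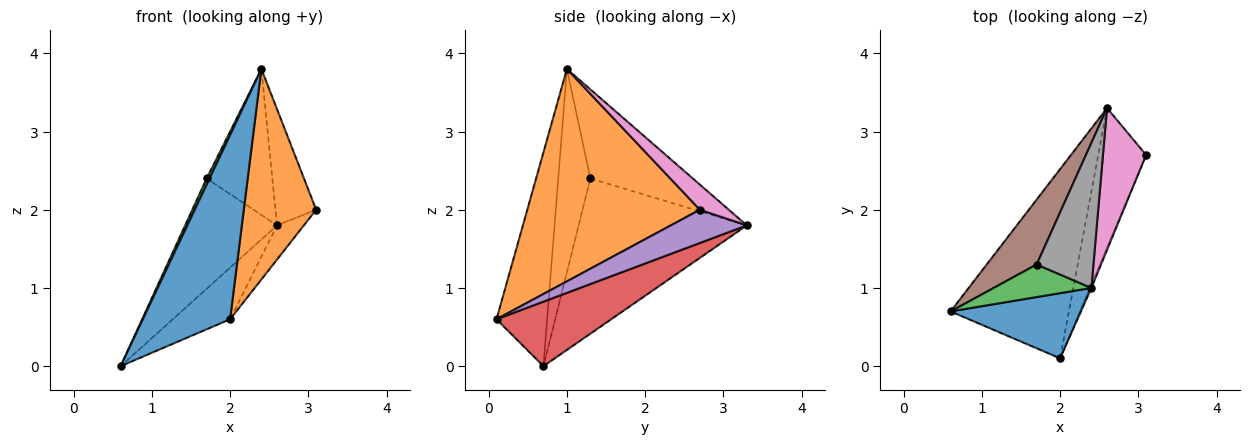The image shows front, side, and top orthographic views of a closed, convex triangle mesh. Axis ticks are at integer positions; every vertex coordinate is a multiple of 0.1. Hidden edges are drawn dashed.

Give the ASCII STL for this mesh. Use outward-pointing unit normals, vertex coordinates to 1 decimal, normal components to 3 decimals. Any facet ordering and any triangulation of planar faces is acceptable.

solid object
 facet normal -0.480 -0.827 0.293
  outer loop
   vertex 2.4 1.0 3.8
   vertex 0.6 0.7 0.0
   vertex 2.0 0.1 0.6
  endloop
 endfacet
 facet normal 0.922 -0.387 -0.007
  outer loop
   vertex 2.4 1.0 3.8
   vertex 2.0 0.1 0.6
   vertex 3.1 2.7 2.0
  endloop
 endfacet
 facet normal -0.898 -0.081 0.432
  outer loop
   vertex 1.7 1.3 2.4
   vertex 0.6 0.7 0.0
   vertex 2.4 1.0 3.8
  endloop
 endfacet
 facet normal 0.466 0.233 -0.854
  outer loop
   vertex 2.6 3.3 1.8
   vertex 2.0 0.1 0.6
   vertex 0.6 0.7 0.0
  endloop
 endfacet
 facet normal 0.559 0.197 -0.805
  outer loop
   vertex 2.6 3.3 1.8
   vertex 3.1 2.7 2.0
   vertex 2.0 0.1 0.6
  endloop
 endfacet
 facet normal -0.845 0.462 0.272
  outer loop
   vertex 2.6 3.3 1.8
   vertex 0.6 0.7 0.0
   vertex 1.7 1.3 2.4
  endloop
 endfacet
 facet normal 0.411 0.578 0.705
  outer loop
   vertex 2.6 3.3 1.8
   vertex 2.4 1.0 3.8
   vertex 3.1 2.7 2.0
  endloop
 endfacet
 facet normal -0.742 0.476 0.473
  outer loop
   vertex 2.6 3.3 1.8
   vertex 1.7 1.3 2.4
   vertex 2.4 1.0 3.8
  endloop
 endfacet
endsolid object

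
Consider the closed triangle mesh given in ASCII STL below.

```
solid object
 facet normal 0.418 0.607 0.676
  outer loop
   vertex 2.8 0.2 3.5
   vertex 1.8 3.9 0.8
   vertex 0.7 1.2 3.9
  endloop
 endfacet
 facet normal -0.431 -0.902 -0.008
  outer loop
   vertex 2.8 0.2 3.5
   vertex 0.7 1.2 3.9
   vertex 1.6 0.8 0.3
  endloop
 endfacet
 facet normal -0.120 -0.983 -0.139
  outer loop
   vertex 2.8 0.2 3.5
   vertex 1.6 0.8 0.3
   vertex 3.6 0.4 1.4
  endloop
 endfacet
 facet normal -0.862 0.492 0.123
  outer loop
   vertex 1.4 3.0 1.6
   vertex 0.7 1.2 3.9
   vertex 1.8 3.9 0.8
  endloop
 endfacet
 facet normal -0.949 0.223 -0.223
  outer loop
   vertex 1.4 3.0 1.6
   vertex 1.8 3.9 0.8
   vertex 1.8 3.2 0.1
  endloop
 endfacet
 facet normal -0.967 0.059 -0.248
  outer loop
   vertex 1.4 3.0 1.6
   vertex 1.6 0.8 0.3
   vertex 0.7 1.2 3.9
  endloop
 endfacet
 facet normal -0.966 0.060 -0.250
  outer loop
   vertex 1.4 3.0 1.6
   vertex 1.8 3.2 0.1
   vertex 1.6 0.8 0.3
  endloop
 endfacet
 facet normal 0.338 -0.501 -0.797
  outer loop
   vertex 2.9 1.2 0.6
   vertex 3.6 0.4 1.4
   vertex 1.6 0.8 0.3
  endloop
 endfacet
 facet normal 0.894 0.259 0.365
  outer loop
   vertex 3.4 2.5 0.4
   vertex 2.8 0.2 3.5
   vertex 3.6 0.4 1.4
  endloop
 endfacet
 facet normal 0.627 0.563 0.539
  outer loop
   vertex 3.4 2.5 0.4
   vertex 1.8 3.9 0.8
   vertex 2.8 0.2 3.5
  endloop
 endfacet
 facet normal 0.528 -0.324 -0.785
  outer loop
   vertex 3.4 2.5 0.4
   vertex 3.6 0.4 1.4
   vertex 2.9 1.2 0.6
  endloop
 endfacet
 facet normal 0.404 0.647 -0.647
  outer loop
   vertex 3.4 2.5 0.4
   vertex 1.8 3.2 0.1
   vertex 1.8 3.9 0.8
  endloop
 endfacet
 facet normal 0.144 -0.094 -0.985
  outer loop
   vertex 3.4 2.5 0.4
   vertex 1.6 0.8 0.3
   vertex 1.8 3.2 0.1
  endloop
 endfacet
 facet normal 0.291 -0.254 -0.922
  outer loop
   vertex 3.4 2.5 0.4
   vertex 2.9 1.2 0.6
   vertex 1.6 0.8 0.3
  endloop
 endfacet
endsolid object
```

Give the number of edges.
21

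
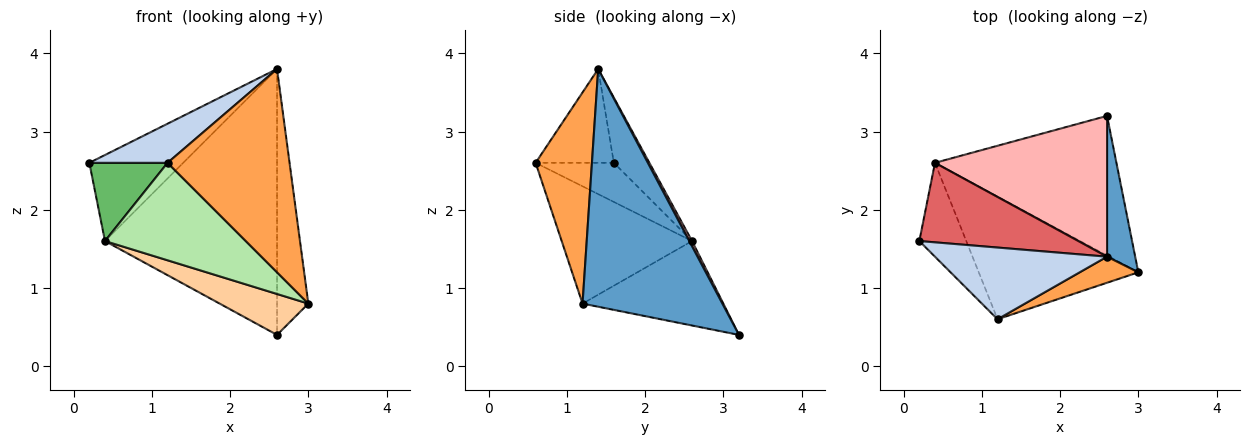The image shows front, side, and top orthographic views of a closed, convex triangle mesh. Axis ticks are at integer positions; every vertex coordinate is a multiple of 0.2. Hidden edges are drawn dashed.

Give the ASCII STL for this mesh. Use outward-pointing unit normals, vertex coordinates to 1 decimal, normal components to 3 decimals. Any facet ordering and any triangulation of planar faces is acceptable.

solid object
 facet normal 0.969 0.217 0.115
  outer loop
   vertex 2.6 1.4 3.8
   vertex 3.0 1.2 0.8
   vertex 2.6 3.2 0.4
  endloop
 endfacet
 facet normal -0.432 -0.432 0.792
  outer loop
   vertex 1.2 0.6 2.6
   vertex 2.6 1.4 3.8
   vertex 0.2 1.6 2.6
  endloop
 endfacet
 facet normal 0.416 -0.902 0.116
  outer loop
   vertex 1.2 0.6 2.6
   vertex 3.0 1.2 0.8
   vertex 2.6 1.4 3.8
  endloop
 endfacet
 facet normal -0.408 -0.257 -0.876
  outer loop
   vertex 0.4 2.6 1.6
   vertex 2.6 3.2 0.4
   vertex 3.0 1.2 0.8
  endloop
 endfacet
 facet normal -0.539 -0.539 -0.647
  outer loop
   vertex 0.4 2.6 1.6
   vertex 1.2 0.6 2.6
   vertex 0.2 1.6 2.6
  endloop
 endfacet
 facet normal -0.499 -0.539 -0.679
  outer loop
   vertex 0.4 2.6 1.6
   vertex 3.0 1.2 0.8
   vertex 1.2 0.6 2.6
  endloop
 endfacet
 facet normal -0.268 0.708 0.654
  outer loop
   vertex 0.4 2.6 1.6
   vertex 0.2 1.6 2.6
   vertex 2.6 1.4 3.8
  endloop
 endfacet
 facet normal 0.014 0.884 0.468
  outer loop
   vertex 0.4 2.6 1.6
   vertex 2.6 1.4 3.8
   vertex 2.6 3.2 0.4
  endloop
 endfacet
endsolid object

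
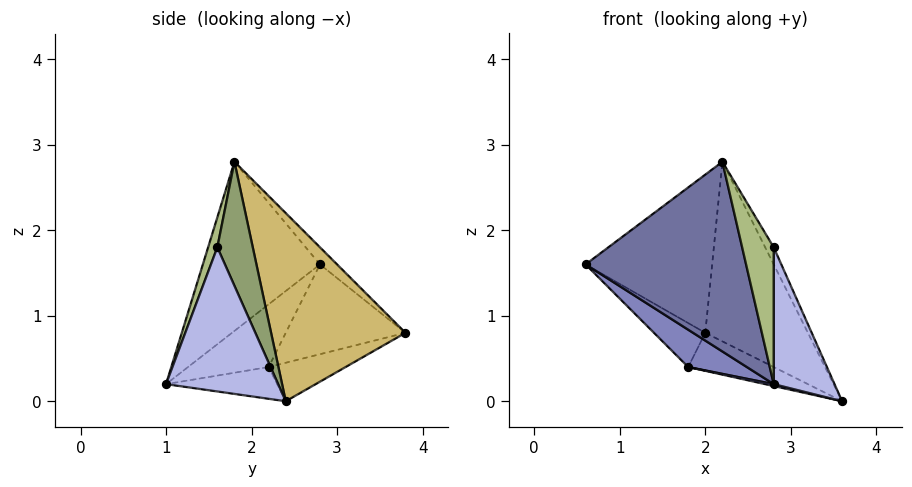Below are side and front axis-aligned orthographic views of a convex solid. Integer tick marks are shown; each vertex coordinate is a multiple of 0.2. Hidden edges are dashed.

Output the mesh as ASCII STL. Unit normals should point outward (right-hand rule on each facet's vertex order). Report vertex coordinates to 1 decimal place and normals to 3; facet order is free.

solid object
 facet normal -0.586 -0.803 0.112
  outer loop
   vertex 2.2 1.8 2.8
   vertex 0.6 2.8 1.6
   vertex 2.8 1.0 0.2
  endloop
 endfacet
 facet normal -0.719 -0.523 -0.458
  outer loop
   vertex 1.8 2.2 0.4
   vertex 2.8 1.0 0.2
   vertex 0.6 2.8 1.6
  endloop
 endfacet
 facet normal -0.215 -0.017 -0.976
  outer loop
   vertex 1.8 2.2 0.4
   vertex 3.6 2.4 0.0
   vertex 2.8 1.0 0.2
  endloop
 endfacet
 facet normal 0.865 -0.469 0.176
  outer loop
   vertex 2.8 1.6 1.8
   vertex 2.8 1.0 0.2
   vertex 3.6 2.4 0.0
  endloop
 endfacet
 facet normal 0.857 0.207 0.473
  outer loop
   vertex 2.8 1.6 1.8
   vertex 3.6 2.4 0.0
   vertex 2.2 1.8 2.8
  endloop
 endfacet
 facet normal 0.263 -0.903 0.339
  outer loop
   vertex 2.8 1.6 1.8
   vertex 2.2 1.8 2.8
   vertex 2.8 1.0 0.2
  endloop
 endfacet
 facet normal -0.613 0.263 -0.745
  outer loop
   vertex 2.0 3.8 0.8
   vertex 1.8 2.2 0.4
   vertex 0.6 2.8 1.6
  endloop
 endfacet
 facet normal -0.237 0.263 -0.935
  outer loop
   vertex 2.0 3.8 0.8
   vertex 3.6 2.4 0.0
   vertex 1.8 2.2 0.4
  endloop
 endfacet
 facet normal -0.094 0.699 0.709
  outer loop
   vertex 2.0 3.8 0.8
   vertex 0.6 2.8 1.6
   vertex 2.2 1.8 2.8
  endloop
 endfacet
 facet normal 0.703 0.537 0.467
  outer loop
   vertex 2.0 3.8 0.8
   vertex 2.2 1.8 2.8
   vertex 3.6 2.4 0.0
  endloop
 endfacet
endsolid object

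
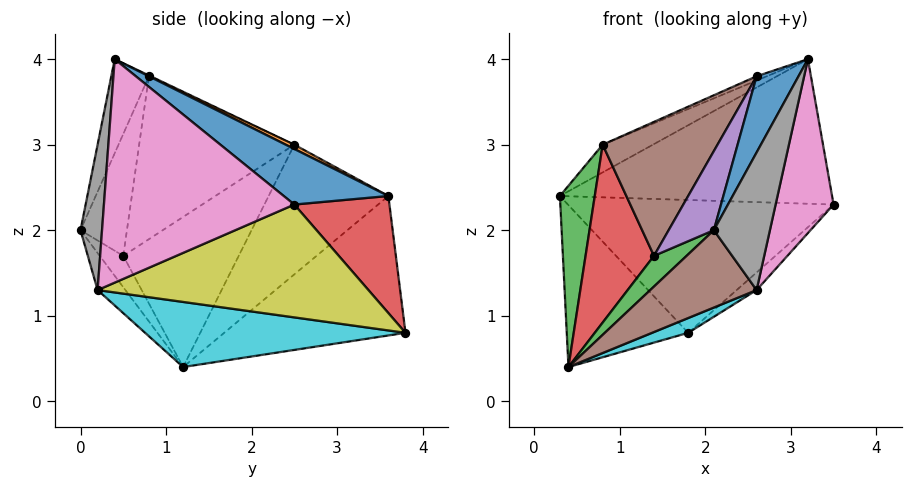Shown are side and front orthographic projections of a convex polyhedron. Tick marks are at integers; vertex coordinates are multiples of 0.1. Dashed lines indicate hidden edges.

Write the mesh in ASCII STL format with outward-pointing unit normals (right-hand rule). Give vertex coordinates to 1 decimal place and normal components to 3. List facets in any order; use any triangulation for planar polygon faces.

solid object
 facet normal 0.228 0.593 0.772
  outer loop
   vertex 3.2 0.4 4.0
   vertex 3.5 2.5 2.3
   vertex 0.3 3.6 2.4
  endloop
 endfacet
 facet normal 0.086 0.507 0.858
  outer loop
   vertex 0.8 2.5 3.0
   vertex 3.2 0.4 4.0
   vertex 0.3 3.6 2.4
  endloop
 endfacet
 facet normal -0.923 -0.269 0.276
  outer loop
   vertex 0.8 2.5 3.0
   vertex 0.3 3.6 2.4
   vertex 0.4 1.2 0.4
  endloop
 endfacet
 facet normal 0.309 0.864 0.398
  outer loop
   vertex 1.8 3.8 0.8
   vertex 0.3 3.6 2.4
   vertex 3.5 2.5 2.3
  endloop
 endfacet
 facet normal -0.678 0.454 -0.579
  outer loop
   vertex 1.8 3.8 0.8
   vertex 0.4 1.2 0.4
   vertex 0.3 3.6 2.4
  endloop
 endfacet
 facet normal -0.230 -0.880 -0.416
  outer loop
   vertex 2.6 0.2 1.3
   vertex 2.1 0.0 2.0
   vertex 0.4 1.2 0.4
  endloop
 endfacet
 facet normal 0.940 -0.286 -0.188
  outer loop
   vertex 2.6 0.2 1.3
   vertex 3.5 2.5 2.3
   vertex 3.2 0.4 4.0
  endloop
 endfacet
 facet normal 0.359 -0.933 -0.011
  outer loop
   vertex 2.6 0.2 1.3
   vertex 3.2 0.4 4.0
   vertex 2.1 0.0 2.0
  endloop
 endfacet
 facet normal 0.682 0.050 -0.730
  outer loop
   vertex 2.6 0.2 1.3
   vertex 1.8 3.8 0.8
   vertex 3.5 2.5 2.3
  endloop
 endfacet
 facet normal 0.359 -0.050 -0.932
  outer loop
   vertex 2.6 0.2 1.3
   vertex 0.4 1.2 0.4
   vertex 1.8 3.8 0.8
  endloop
 endfacet
 facet normal -0.594 -0.661 0.459
  outer loop
   vertex 2.6 0.8 3.8
   vertex 2.1 0.0 2.0
   vertex 3.2 0.4 4.0
  endloop
 endfacet
 facet normal -0.062 0.371 0.927
  outer loop
   vertex 2.6 0.8 3.8
   vertex 3.2 0.4 4.0
   vertex 0.8 2.5 3.0
  endloop
 endfacet
 facet normal -0.585 -0.811 0.013
  outer loop
   vertex 1.4 0.5 1.7
   vertex 0.4 1.2 0.4
   vertex 2.1 0.0 2.0
  endloop
 endfacet
 facet normal -0.802 -0.475 0.361
  outer loop
   vertex 1.4 0.5 1.7
   vertex 0.8 2.5 3.0
   vertex 0.4 1.2 0.4
  endloop
 endfacet
 facet normal -0.638 -0.622 0.454
  outer loop
   vertex 1.4 0.5 1.7
   vertex 2.1 0.0 2.0
   vertex 2.6 0.8 3.8
  endloop
 endfacet
 facet normal -0.706 -0.523 0.478
  outer loop
   vertex 1.4 0.5 1.7
   vertex 2.6 0.8 3.8
   vertex 0.8 2.5 3.0
  endloop
 endfacet
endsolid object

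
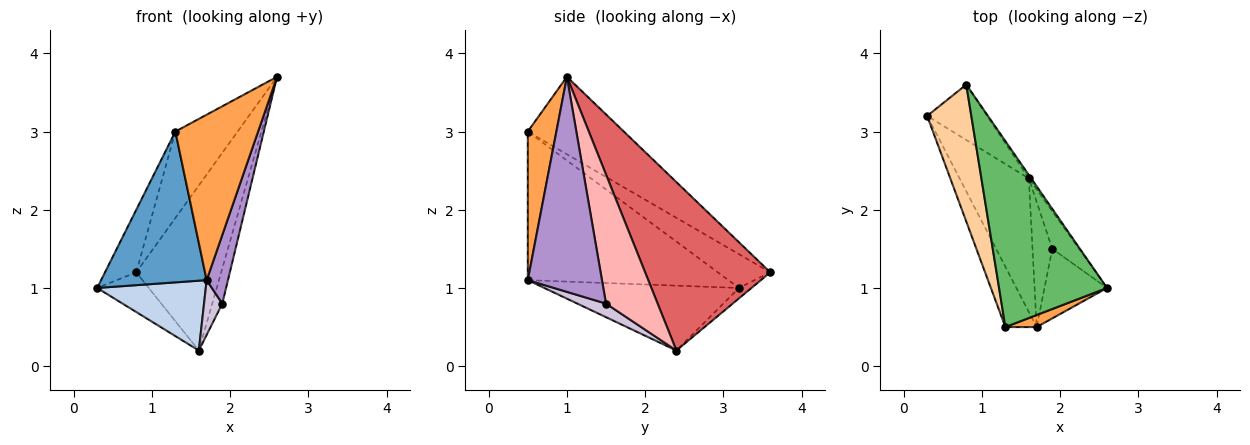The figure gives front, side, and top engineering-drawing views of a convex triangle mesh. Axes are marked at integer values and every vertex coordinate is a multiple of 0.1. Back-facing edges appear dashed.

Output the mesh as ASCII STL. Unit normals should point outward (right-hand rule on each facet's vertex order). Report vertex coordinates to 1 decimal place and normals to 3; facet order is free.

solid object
 facet normal -0.870 -0.458 -0.183
  outer loop
   vertex 1.7 0.5 1.1
   vertex 1.3 0.5 3.0
   vertex 0.3 3.2 1.0
  endloop
 endfacet
 facet normal -0.639 -0.357 -0.682
  outer loop
   vertex 1.7 0.5 1.1
   vertex 0.3 3.2 1.0
   vertex 1.6 2.4 0.2
  endloop
 endfacet
 facet normal 0.326 -0.943 0.069
  outer loop
   vertex 1.7 0.5 1.1
   vertex 2.6 1.0 3.7
   vertex 1.3 0.5 3.0
  endloop
 endfacet
 facet normal -0.571 0.341 0.746
  outer loop
   vertex 0.8 3.6 1.2
   vertex 0.3 3.2 1.0
   vertex 1.3 0.5 3.0
  endloop
 endfacet
 facet normal -0.545 0.353 0.760
  outer loop
   vertex 0.8 3.6 1.2
   vertex 1.3 0.5 3.0
   vertex 2.6 1.0 3.7
  endloop
 endfacet
 facet normal -0.140 0.577 -0.805
  outer loop
   vertex 0.8 3.6 1.2
   vertex 1.6 2.4 0.2
   vertex 0.3 3.2 1.0
  endloop
 endfacet
 facet normal 0.827 0.561 -0.012
  outer loop
   vertex 0.8 3.6 1.2
   vertex 2.6 1.0 3.7
   vertex 1.6 2.4 0.2
  endloop
 endfacet
 facet normal 0.962 0.187 -0.200
  outer loop
   vertex 1.9 1.5 0.8
   vertex 1.6 2.4 0.2
   vertex 2.6 1.0 3.7
  endloop
 endfacet
 facet normal 0.926 -0.266 -0.269
  outer loop
   vertex 1.9 1.5 0.8
   vertex 2.6 1.0 3.7
   vertex 1.7 0.5 1.1
  endloop
 endfacet
 facet normal 0.533 -0.339 -0.775
  outer loop
   vertex 1.9 1.5 0.8
   vertex 1.7 0.5 1.1
   vertex 1.6 2.4 0.2
  endloop
 endfacet
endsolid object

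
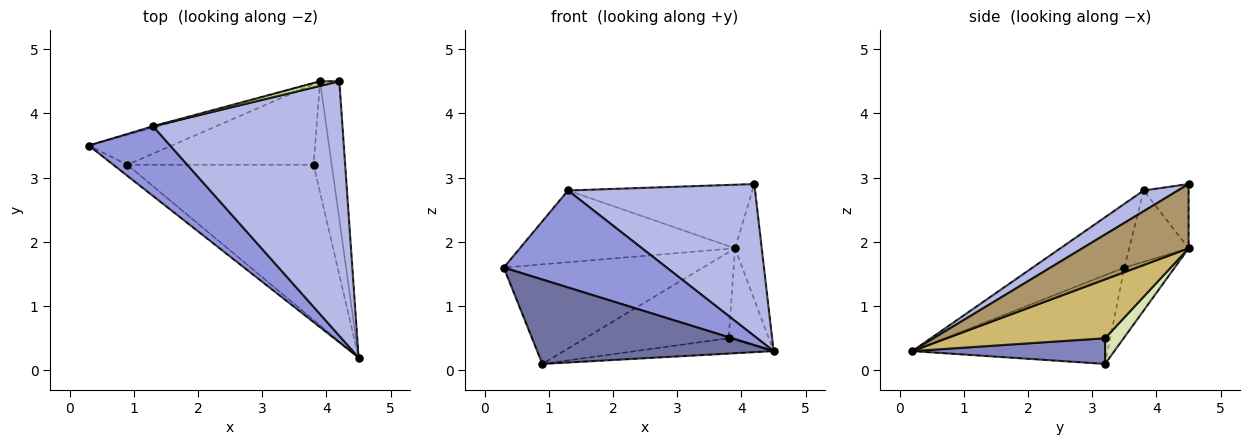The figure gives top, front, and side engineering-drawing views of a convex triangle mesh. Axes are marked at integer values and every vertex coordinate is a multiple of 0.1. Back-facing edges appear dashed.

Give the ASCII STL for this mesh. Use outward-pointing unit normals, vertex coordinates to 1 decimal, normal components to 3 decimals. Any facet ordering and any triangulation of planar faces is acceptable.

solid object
 facet normal -0.634 -0.767 -0.100
  outer loop
   vertex 0.9 3.2 0.1
   vertex 4.5 0.2 0.3
   vertex 0.3 3.5 1.6
  endloop
 endfacet
 facet normal 0.136 0.097 -0.986
  outer loop
   vertex 3.8 3.2 0.5
   vertex 4.5 0.2 0.3
   vertex 0.9 3.2 0.1
  endloop
 endfacet
 facet normal -0.416 -0.738 0.531
  outer loop
   vertex 1.3 3.8 2.8
   vertex 0.3 3.5 1.6
   vertex 4.5 0.2 0.3
  endloop
 endfacet
 facet normal 0.094 -0.510 0.855
  outer loop
   vertex 1.3 3.8 2.8
   vertex 4.5 0.2 0.3
   vertex 4.2 4.5 2.9
  endloop
 endfacet
 facet normal -0.235 0.931 -0.280
  outer loop
   vertex 3.9 4.5 1.9
   vertex 0.9 3.2 0.1
   vertex 0.3 3.5 1.6
  endloop
 endfacet
 facet normal -0.266 0.964 -0.019
  outer loop
   vertex 3.9 4.5 1.9
   vertex 0.3 3.5 1.6
   vertex 1.3 3.8 2.8
  endloop
 endfacet
 facet normal -0.236 0.969 0.071
  outer loop
   vertex 3.9 4.5 1.9
   vertex 1.3 3.8 2.8
   vertex 4.2 4.5 2.9
  endloop
 endfacet
 facet normal 0.094 0.726 -0.681
  outer loop
   vertex 3.9 4.5 1.9
   vertex 3.8 3.2 0.5
   vertex 0.9 3.2 0.1
  endloop
 endfacet
 facet normal 0.931 0.234 -0.279
  outer loop
   vertex 3.9 4.5 1.9
   vertex 4.2 4.5 2.9
   vertex 4.5 0.2 0.3
  endloop
 endfacet
 facet normal 0.929 0.236 -0.285
  outer loop
   vertex 3.9 4.5 1.9
   vertex 4.5 0.2 0.3
   vertex 3.8 3.2 0.5
  endloop
 endfacet
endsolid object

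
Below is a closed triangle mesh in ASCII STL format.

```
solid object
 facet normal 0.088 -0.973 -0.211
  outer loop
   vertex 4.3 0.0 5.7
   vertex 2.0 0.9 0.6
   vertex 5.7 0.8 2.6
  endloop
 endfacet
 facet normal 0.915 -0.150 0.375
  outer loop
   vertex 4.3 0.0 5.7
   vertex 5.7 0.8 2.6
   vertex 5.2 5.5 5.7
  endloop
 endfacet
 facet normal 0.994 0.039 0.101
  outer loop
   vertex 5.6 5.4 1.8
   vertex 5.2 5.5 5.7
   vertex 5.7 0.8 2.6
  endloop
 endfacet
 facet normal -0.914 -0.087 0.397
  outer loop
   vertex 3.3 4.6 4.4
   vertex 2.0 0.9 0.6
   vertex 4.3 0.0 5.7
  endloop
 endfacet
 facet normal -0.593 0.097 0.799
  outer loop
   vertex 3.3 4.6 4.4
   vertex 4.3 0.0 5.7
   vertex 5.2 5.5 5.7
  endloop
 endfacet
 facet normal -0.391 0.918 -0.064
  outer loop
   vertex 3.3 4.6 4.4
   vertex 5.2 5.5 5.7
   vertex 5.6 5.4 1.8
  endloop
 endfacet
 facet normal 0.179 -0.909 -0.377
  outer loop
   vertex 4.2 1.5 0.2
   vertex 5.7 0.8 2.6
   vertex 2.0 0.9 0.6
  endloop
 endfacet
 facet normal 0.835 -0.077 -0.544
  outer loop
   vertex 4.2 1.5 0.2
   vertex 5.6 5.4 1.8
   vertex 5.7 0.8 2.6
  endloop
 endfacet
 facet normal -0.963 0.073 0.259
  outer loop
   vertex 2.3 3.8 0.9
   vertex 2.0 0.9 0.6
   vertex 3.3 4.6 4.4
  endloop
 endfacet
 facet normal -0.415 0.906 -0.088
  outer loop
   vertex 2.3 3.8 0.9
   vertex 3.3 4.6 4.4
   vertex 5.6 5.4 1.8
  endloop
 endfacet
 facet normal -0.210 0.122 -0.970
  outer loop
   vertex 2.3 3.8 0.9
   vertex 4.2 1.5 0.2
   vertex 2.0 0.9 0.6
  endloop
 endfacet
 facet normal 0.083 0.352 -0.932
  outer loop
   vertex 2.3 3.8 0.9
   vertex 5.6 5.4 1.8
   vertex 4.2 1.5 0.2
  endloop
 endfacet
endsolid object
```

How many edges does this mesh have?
18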